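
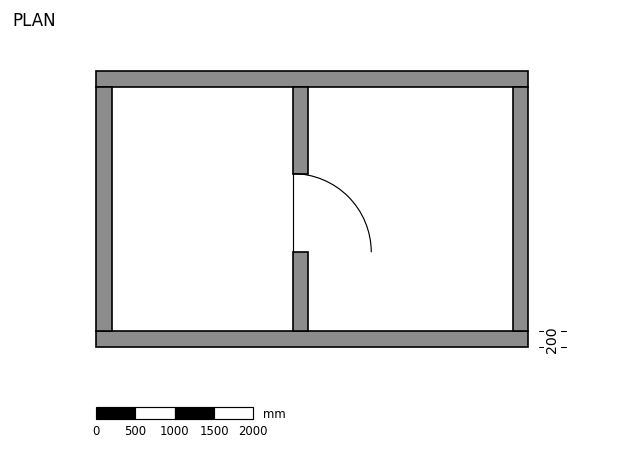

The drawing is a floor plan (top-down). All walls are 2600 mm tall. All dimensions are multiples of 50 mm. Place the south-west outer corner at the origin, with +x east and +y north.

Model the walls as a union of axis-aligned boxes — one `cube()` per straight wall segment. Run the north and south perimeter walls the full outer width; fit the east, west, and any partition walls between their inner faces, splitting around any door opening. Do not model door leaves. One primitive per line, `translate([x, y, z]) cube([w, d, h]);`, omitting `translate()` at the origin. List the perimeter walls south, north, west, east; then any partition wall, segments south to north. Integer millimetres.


cube([5500, 200, 2600]);
translate([0, 3300, 0]) cube([5500, 200, 2600]);
translate([0, 200, 0]) cube([200, 3100, 2600]);
translate([5300, 200, 0]) cube([200, 3100, 2600]);
translate([2500, 200, 0]) cube([200, 1000, 2600]);
translate([2500, 2200, 0]) cube([200, 1100, 2600]);


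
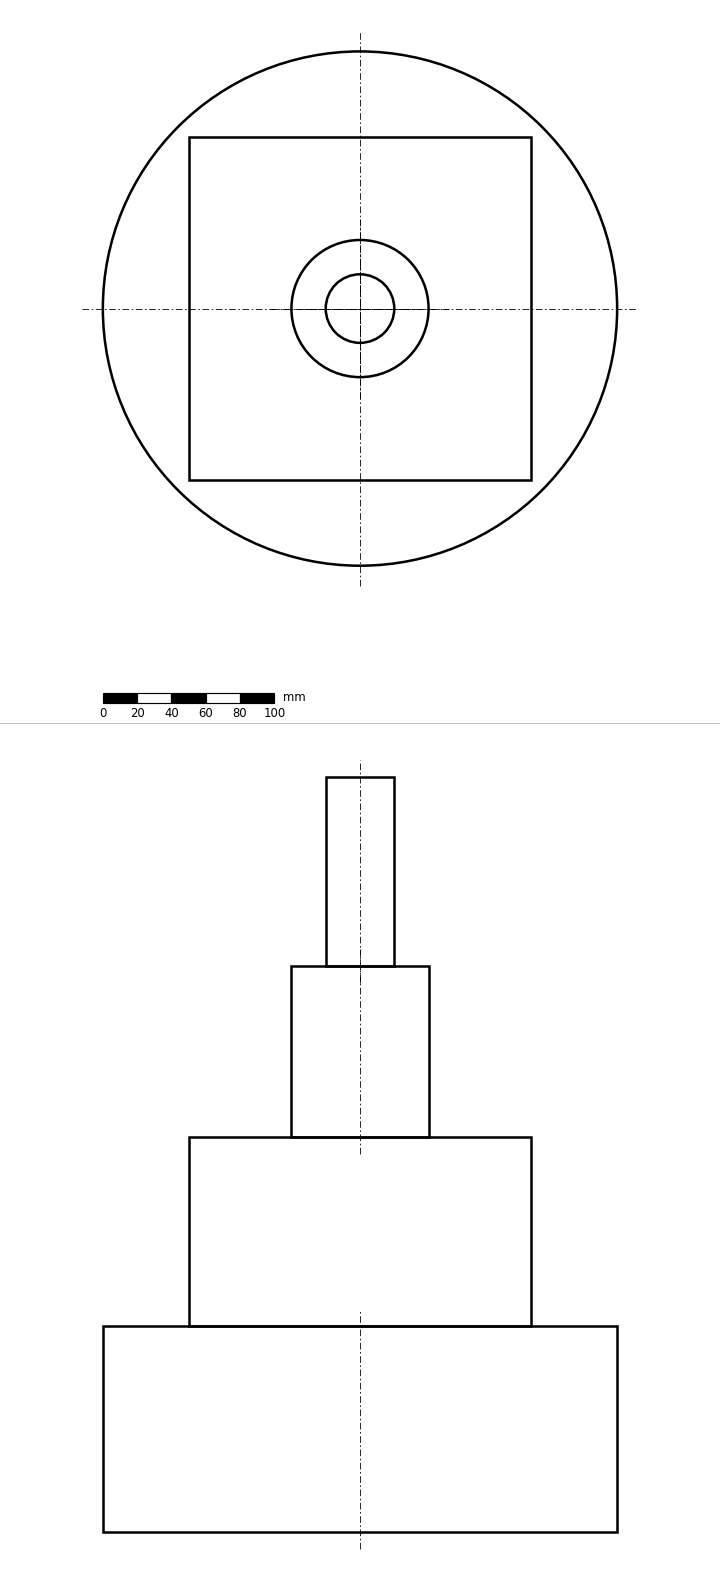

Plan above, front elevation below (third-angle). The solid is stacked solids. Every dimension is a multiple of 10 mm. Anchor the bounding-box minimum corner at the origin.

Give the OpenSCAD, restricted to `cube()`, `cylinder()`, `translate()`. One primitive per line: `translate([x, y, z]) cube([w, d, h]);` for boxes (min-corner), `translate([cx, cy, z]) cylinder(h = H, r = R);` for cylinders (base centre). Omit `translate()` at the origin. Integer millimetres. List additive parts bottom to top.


translate([150, 150, 0]) cylinder(h = 120, r = 150);
translate([50, 50, 120]) cube([200, 200, 110]);
translate([150, 150, 230]) cylinder(h = 100, r = 40);
translate([150, 150, 330]) cylinder(h = 110, r = 20);


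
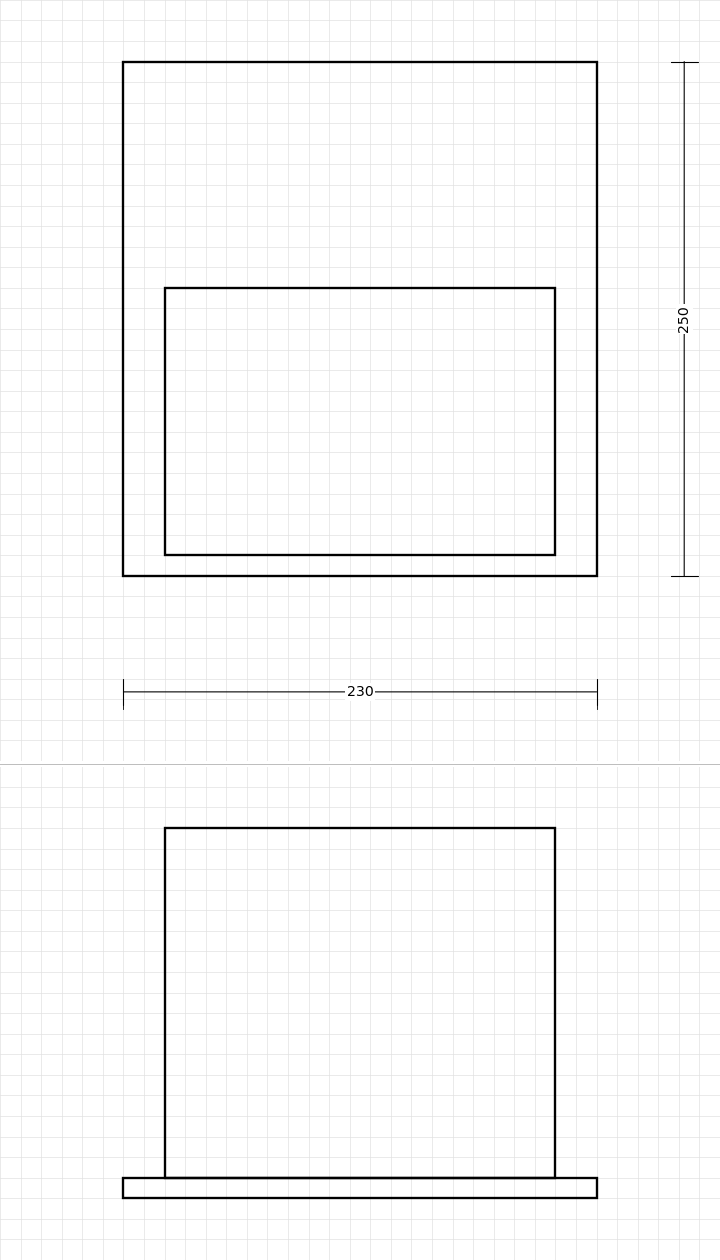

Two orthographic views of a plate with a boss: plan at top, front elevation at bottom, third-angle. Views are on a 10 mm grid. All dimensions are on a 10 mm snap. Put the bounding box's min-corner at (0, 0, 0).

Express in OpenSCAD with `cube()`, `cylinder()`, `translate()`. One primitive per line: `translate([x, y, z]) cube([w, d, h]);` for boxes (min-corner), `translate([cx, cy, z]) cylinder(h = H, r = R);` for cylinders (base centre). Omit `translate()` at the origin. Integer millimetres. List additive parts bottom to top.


cube([230, 250, 10]);
translate([20, 10, 10]) cube([190, 130, 170]);


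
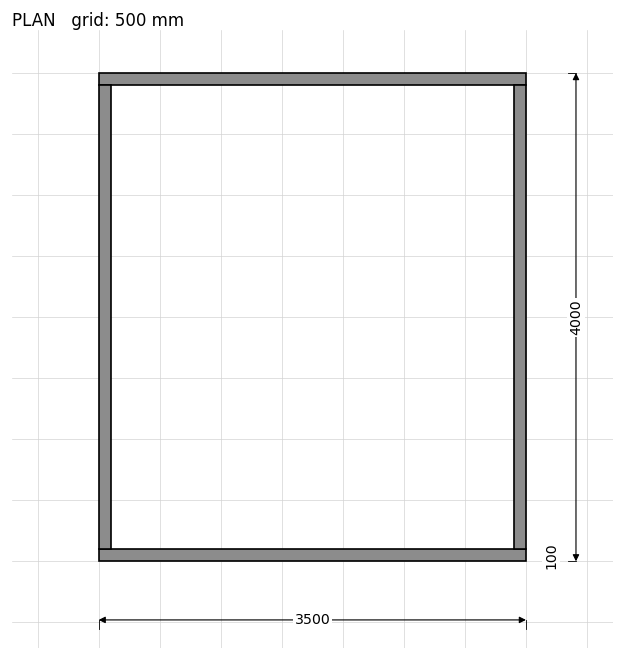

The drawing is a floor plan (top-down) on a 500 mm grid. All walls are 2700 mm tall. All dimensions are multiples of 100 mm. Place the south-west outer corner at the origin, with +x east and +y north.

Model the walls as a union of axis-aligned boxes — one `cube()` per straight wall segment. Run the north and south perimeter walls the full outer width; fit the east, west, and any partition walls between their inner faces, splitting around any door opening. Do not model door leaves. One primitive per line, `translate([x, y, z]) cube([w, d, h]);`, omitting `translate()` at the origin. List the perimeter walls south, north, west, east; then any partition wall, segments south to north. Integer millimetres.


cube([3500, 100, 2700]);
translate([0, 3900, 0]) cube([3500, 100, 2700]);
translate([0, 100, 0]) cube([100, 3800, 2700]);
translate([3400, 100, 0]) cube([100, 3800, 2700]);


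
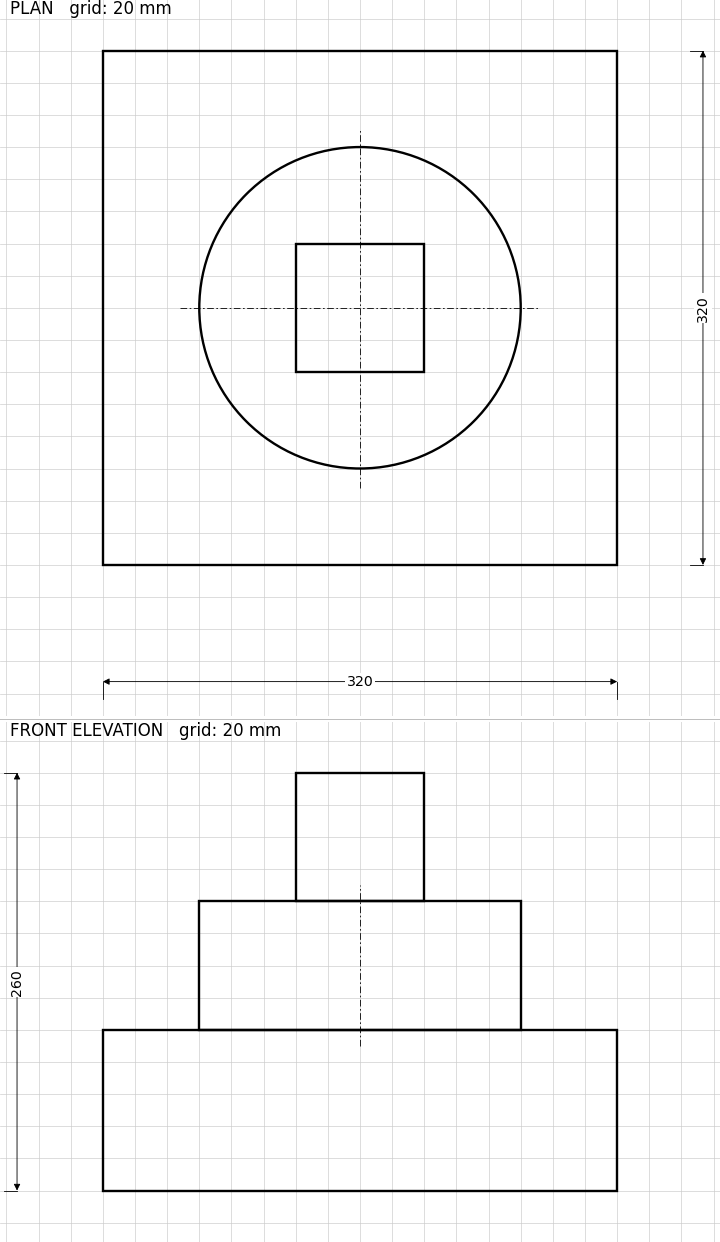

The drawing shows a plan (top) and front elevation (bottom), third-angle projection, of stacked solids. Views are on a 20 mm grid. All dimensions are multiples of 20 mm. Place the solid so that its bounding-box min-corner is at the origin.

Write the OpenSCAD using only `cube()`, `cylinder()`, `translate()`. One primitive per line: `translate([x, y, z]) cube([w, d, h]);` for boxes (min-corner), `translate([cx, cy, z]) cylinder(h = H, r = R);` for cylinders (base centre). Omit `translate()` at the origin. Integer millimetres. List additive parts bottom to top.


cube([320, 320, 100]);
translate([160, 160, 100]) cylinder(h = 80, r = 100);
translate([120, 120, 180]) cube([80, 80, 80]);


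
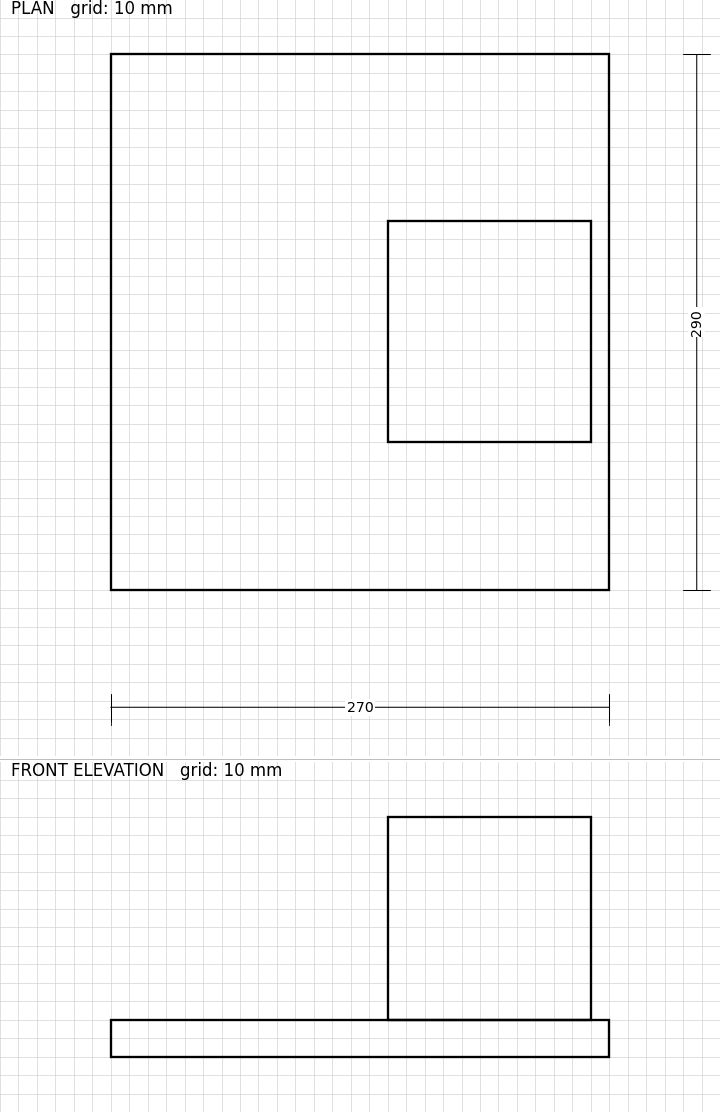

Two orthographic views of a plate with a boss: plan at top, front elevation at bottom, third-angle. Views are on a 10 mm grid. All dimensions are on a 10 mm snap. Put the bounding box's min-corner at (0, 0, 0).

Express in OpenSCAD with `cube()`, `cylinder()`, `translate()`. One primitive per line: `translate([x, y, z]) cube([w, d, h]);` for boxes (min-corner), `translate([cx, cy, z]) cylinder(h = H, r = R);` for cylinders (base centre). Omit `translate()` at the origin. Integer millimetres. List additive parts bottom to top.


cube([270, 290, 20]);
translate([150, 80, 20]) cube([110, 120, 110]);


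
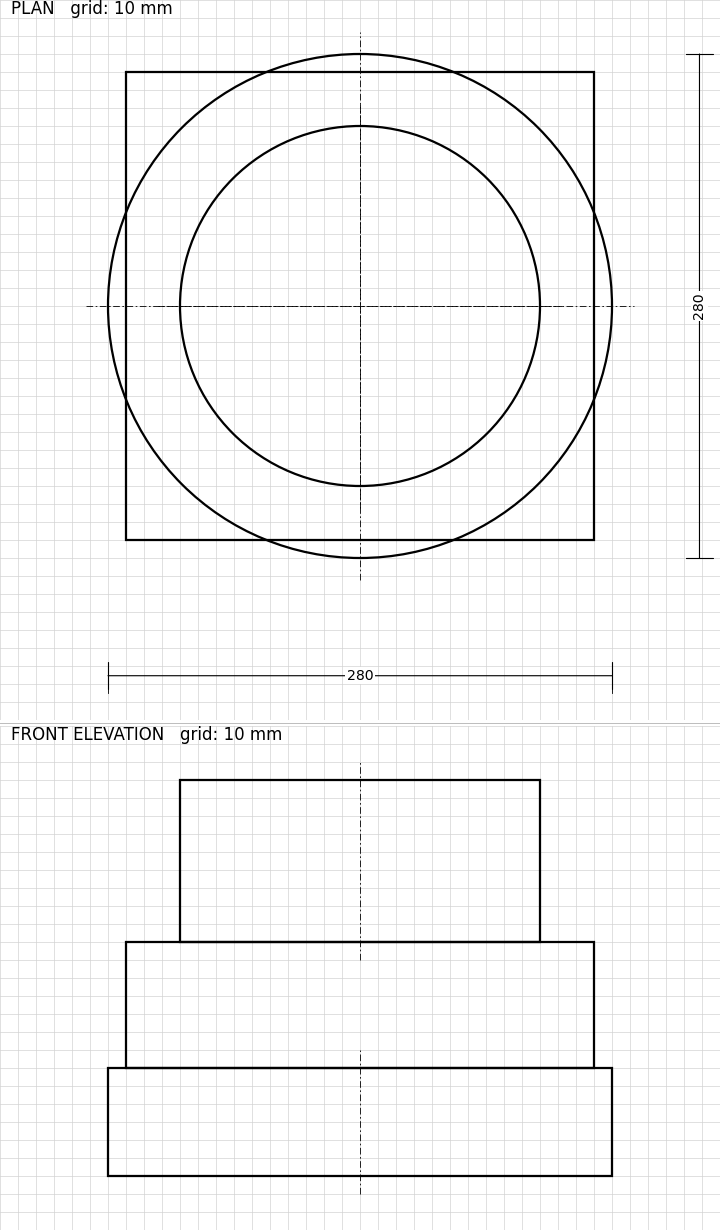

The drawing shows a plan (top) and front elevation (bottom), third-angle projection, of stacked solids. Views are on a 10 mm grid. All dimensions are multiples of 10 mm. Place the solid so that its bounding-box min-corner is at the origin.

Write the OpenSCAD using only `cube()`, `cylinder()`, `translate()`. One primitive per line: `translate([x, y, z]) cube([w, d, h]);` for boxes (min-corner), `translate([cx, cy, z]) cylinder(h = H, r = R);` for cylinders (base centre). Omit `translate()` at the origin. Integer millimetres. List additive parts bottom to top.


translate([140, 140, 0]) cylinder(h = 60, r = 140);
translate([10, 10, 60]) cube([260, 260, 70]);
translate([140, 140, 130]) cylinder(h = 90, r = 100);


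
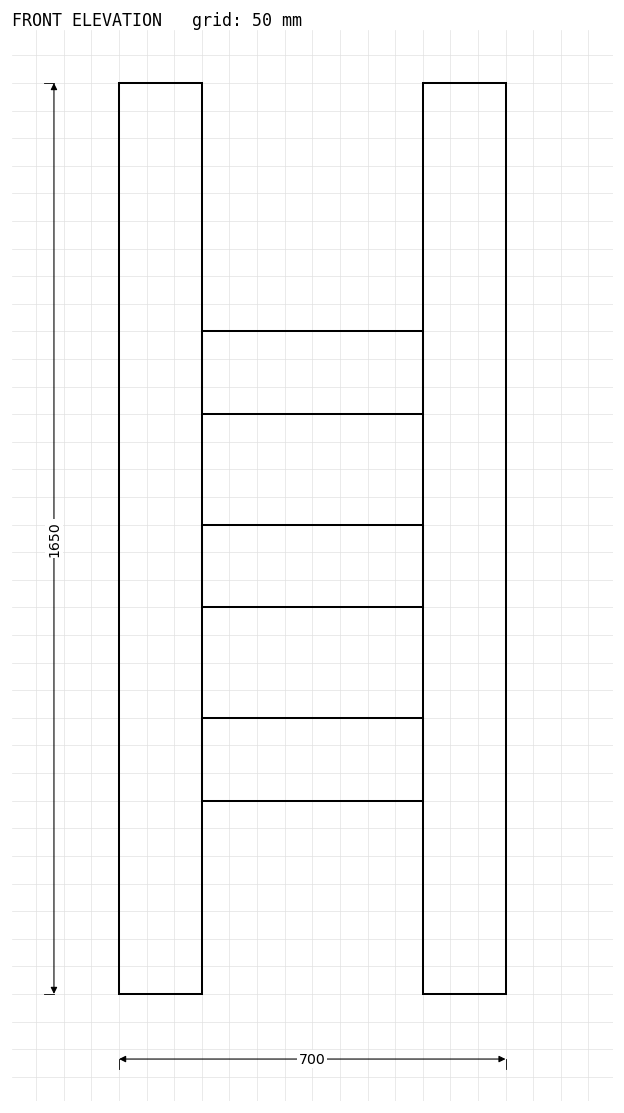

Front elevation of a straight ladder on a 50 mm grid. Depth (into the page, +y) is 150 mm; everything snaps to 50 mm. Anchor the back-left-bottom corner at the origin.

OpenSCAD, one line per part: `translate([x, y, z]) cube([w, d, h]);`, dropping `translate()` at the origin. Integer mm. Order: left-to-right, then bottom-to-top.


cube([150, 150, 1650]);
translate([150, 0, 350]) cube([400, 150, 150]);
translate([150, 0, 700]) cube([400, 150, 150]);
translate([150, 0, 1050]) cube([400, 150, 150]);
translate([550, 0, 0]) cube([150, 150, 1650]);


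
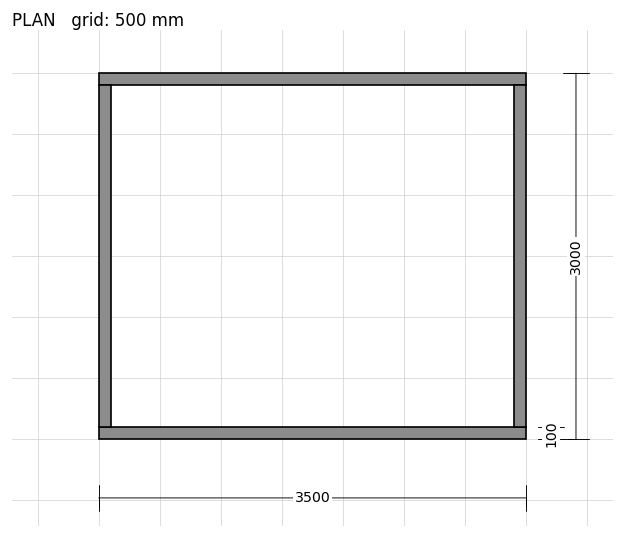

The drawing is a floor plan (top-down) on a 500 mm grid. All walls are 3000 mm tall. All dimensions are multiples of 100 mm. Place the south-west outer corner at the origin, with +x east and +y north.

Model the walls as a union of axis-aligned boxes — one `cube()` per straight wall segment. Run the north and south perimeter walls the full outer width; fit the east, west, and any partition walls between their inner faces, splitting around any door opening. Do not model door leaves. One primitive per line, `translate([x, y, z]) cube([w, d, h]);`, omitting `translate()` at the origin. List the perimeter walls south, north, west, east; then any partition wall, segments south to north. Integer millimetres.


cube([3500, 100, 3000]);
translate([0, 2900, 0]) cube([3500, 100, 3000]);
translate([0, 100, 0]) cube([100, 2800, 3000]);
translate([3400, 100, 0]) cube([100, 2800, 3000]);


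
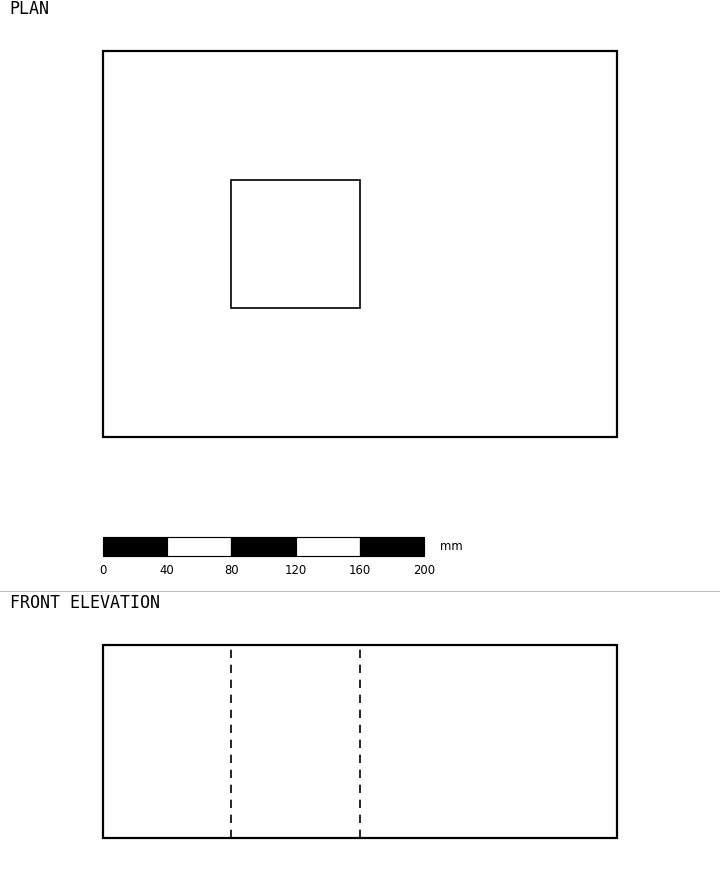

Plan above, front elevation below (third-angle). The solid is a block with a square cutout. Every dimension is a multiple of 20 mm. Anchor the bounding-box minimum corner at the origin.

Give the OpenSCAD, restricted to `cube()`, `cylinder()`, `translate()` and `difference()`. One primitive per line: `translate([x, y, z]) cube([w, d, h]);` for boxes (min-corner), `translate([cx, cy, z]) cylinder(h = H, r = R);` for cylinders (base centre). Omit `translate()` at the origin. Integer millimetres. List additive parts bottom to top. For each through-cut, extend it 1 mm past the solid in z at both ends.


difference() {
  cube([320, 240, 120]);
  translate([80, 80, -1]) cube([80, 80, 122]);
}


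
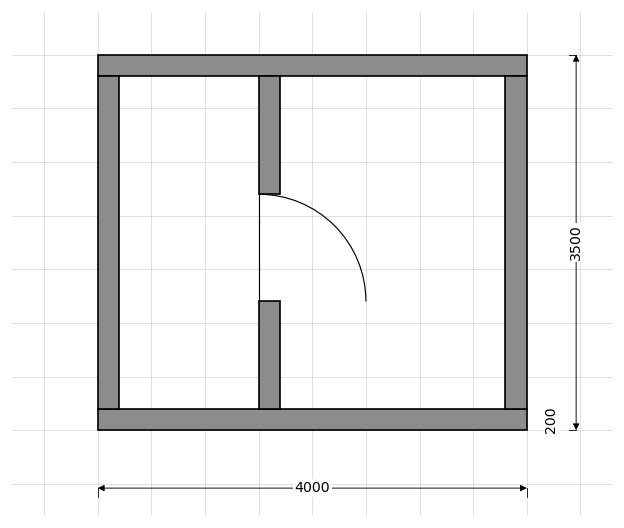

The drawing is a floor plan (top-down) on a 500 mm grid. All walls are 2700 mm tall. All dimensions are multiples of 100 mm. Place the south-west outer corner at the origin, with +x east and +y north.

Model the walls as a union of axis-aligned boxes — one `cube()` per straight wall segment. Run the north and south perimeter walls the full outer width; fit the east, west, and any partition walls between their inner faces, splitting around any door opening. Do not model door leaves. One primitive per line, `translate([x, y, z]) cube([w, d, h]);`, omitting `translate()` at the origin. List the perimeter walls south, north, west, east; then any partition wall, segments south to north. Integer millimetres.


cube([4000, 200, 2700]);
translate([0, 3300, 0]) cube([4000, 200, 2700]);
translate([0, 200, 0]) cube([200, 3100, 2700]);
translate([3800, 200, 0]) cube([200, 3100, 2700]);
translate([1500, 200, 0]) cube([200, 1000, 2700]);
translate([1500, 2200, 0]) cube([200, 1100, 2700]);


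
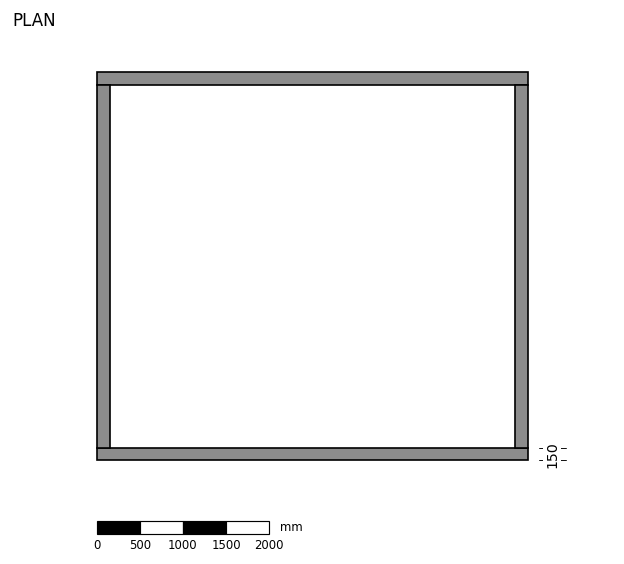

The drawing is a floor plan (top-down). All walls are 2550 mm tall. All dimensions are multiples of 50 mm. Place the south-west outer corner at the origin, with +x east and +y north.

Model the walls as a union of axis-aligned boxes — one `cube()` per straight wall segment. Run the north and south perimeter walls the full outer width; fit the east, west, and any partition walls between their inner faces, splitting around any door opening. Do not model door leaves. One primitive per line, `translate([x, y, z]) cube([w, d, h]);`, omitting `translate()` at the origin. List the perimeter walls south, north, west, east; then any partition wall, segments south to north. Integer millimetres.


cube([5000, 150, 2550]);
translate([0, 4350, 0]) cube([5000, 150, 2550]);
translate([0, 150, 0]) cube([150, 4200, 2550]);
translate([4850, 150, 0]) cube([150, 4200, 2550]);


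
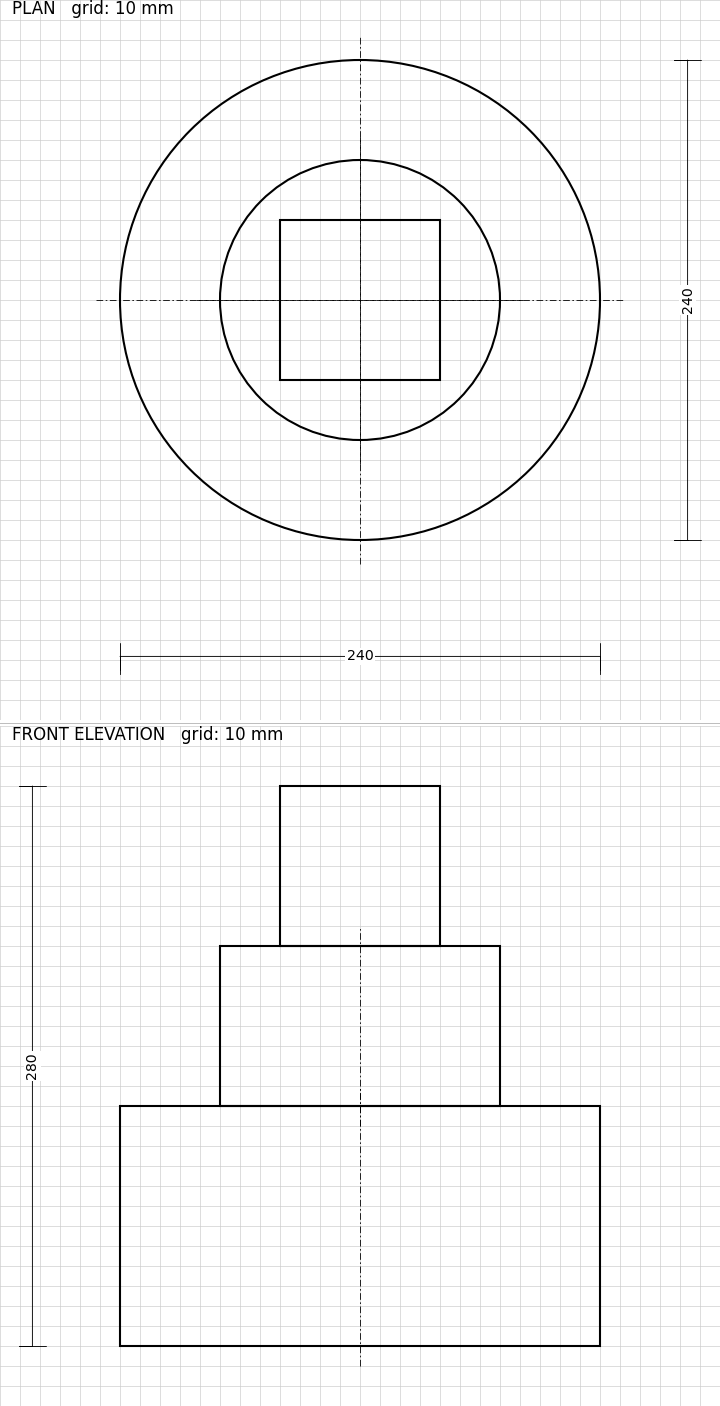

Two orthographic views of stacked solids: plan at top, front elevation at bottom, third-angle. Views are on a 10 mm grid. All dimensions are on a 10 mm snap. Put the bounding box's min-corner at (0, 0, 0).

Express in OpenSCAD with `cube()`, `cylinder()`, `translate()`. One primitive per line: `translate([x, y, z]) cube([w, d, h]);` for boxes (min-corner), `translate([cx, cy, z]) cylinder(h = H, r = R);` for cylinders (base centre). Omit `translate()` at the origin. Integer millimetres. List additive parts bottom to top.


translate([120, 120, 0]) cylinder(h = 120, r = 120);
translate([120, 120, 120]) cylinder(h = 80, r = 70);
translate([80, 80, 200]) cube([80, 80, 80]);


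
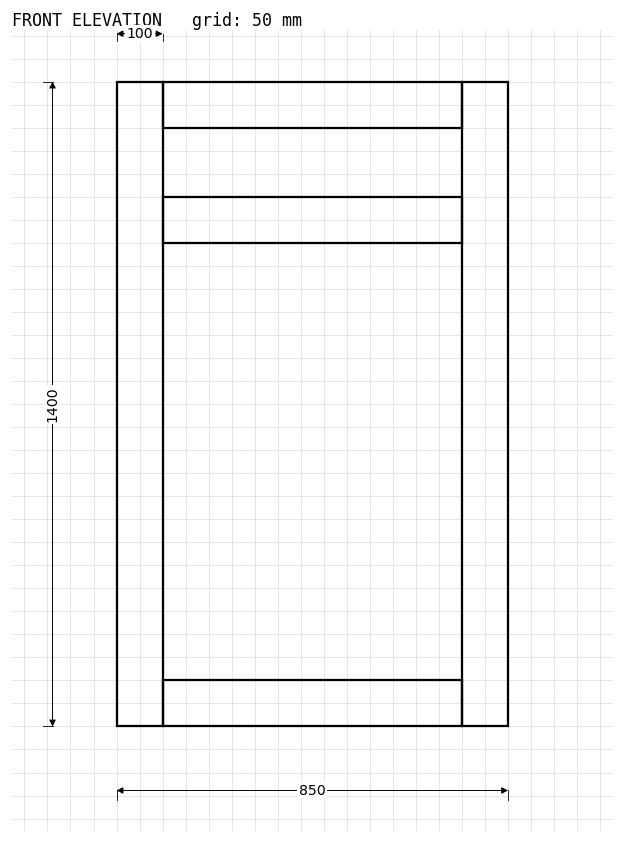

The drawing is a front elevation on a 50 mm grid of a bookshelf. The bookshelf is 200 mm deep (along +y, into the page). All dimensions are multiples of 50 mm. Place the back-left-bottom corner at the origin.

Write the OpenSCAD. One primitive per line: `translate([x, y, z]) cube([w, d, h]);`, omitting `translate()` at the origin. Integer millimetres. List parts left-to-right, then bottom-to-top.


cube([100, 200, 1400]);
translate([100, 0, 0]) cube([650, 200, 100]);
translate([100, 0, 1050]) cube([650, 200, 100]);
translate([100, 0, 1300]) cube([650, 200, 100]);
translate([750, 0, 0]) cube([100, 200, 1400]);


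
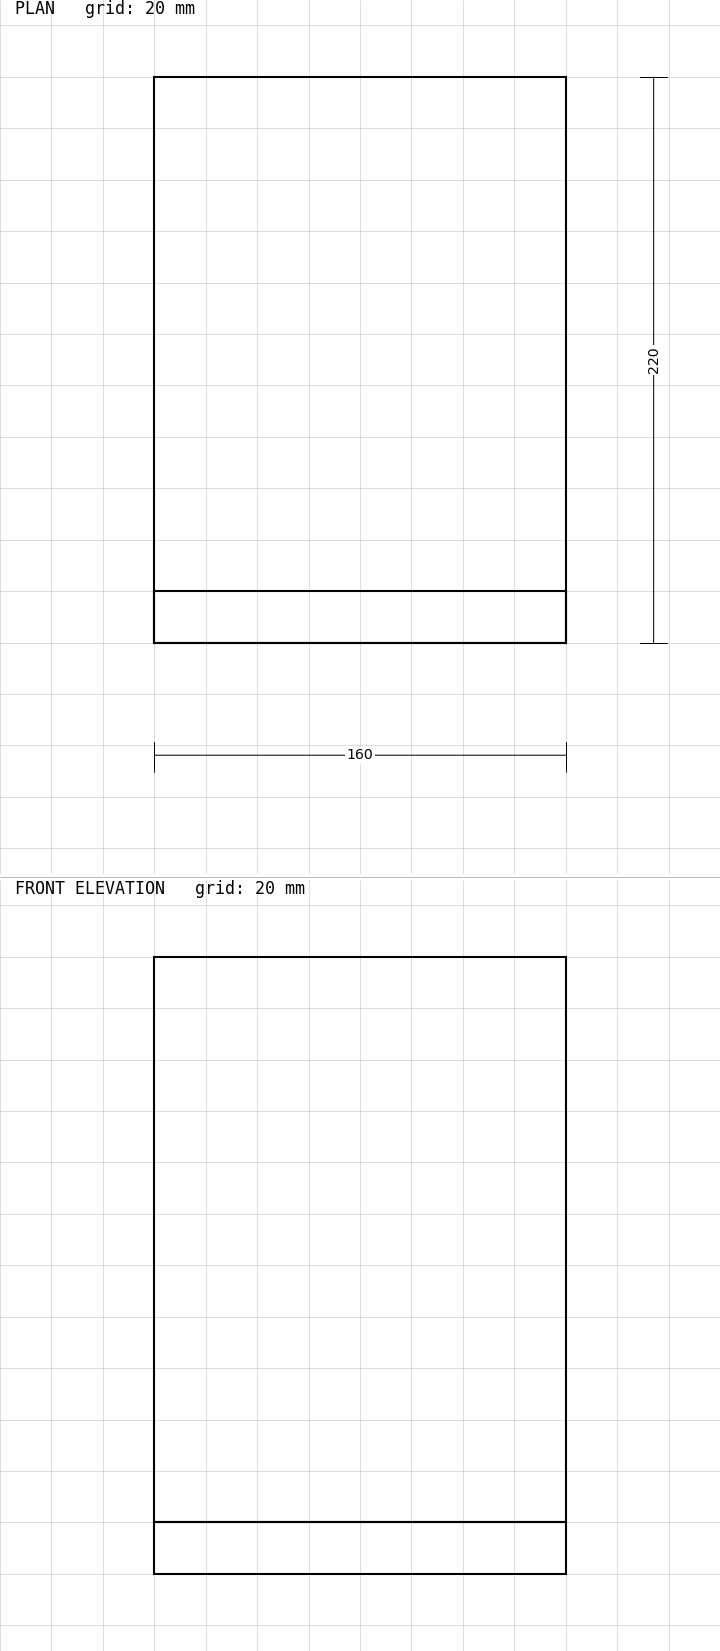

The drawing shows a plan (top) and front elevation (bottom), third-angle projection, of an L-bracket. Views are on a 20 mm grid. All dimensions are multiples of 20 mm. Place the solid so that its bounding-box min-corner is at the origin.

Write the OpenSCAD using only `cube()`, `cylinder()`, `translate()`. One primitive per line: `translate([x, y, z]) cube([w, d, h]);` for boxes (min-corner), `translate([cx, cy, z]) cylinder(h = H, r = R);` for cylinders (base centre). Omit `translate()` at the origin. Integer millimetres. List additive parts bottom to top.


cube([160, 220, 20]);
translate([0, 0, 20]) cube([160, 20, 220]);


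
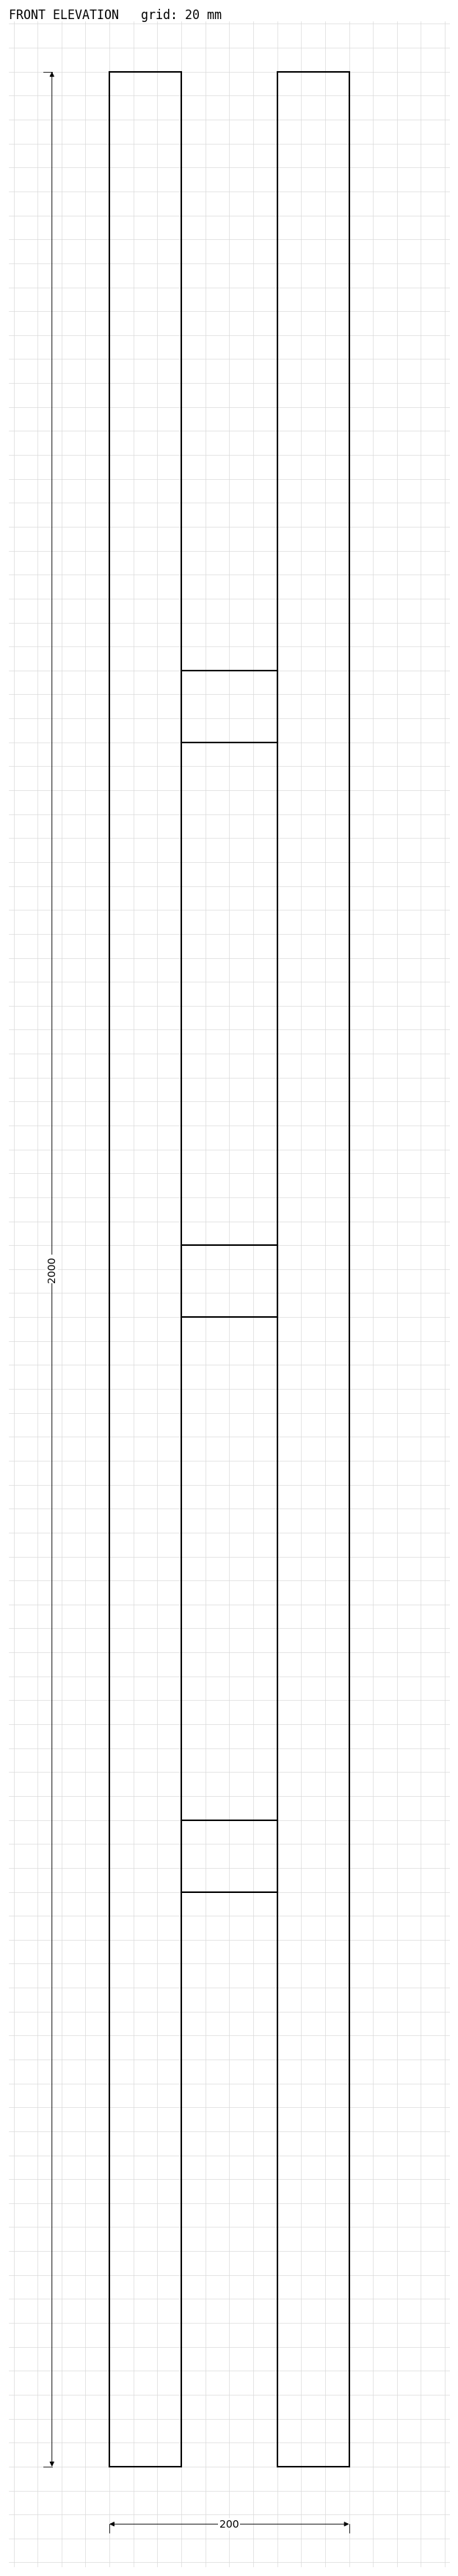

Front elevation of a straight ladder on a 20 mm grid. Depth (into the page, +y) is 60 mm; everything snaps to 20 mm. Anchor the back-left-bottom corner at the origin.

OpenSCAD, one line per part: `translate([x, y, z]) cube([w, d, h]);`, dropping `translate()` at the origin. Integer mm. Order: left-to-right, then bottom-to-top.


cube([60, 60, 2000]);
translate([60, 0, 480]) cube([80, 60, 60]);
translate([60, 0, 960]) cube([80, 60, 60]);
translate([60, 0, 1440]) cube([80, 60, 60]);
translate([140, 0, 0]) cube([60, 60, 2000]);


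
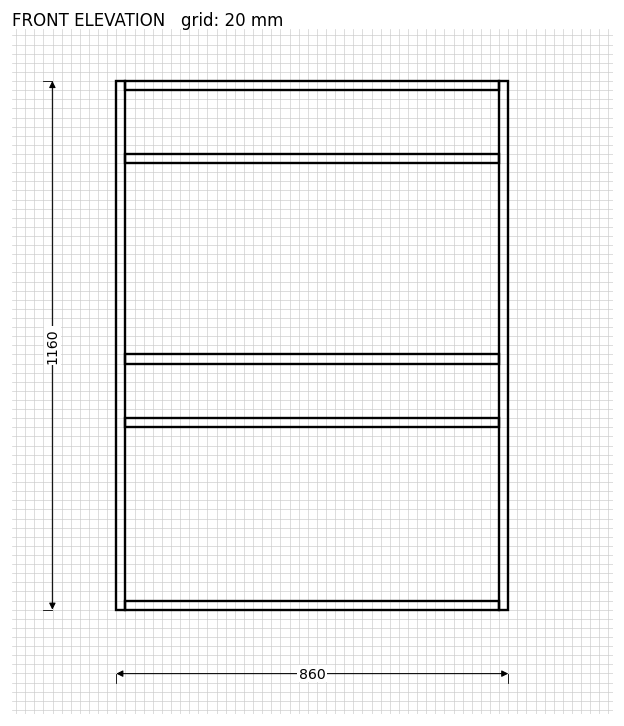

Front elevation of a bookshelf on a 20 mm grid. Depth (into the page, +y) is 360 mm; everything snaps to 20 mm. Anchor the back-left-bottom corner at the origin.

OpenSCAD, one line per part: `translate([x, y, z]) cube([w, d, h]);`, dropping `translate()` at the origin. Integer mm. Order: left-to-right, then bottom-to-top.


cube([20, 360, 1160]);
translate([20, 0, 0]) cube([820, 360, 20]);
translate([20, 0, 400]) cube([820, 360, 20]);
translate([20, 0, 540]) cube([820, 360, 20]);
translate([20, 0, 980]) cube([820, 360, 20]);
translate([20, 0, 1140]) cube([820, 360, 20]);
translate([840, 0, 0]) cube([20, 360, 1160]);


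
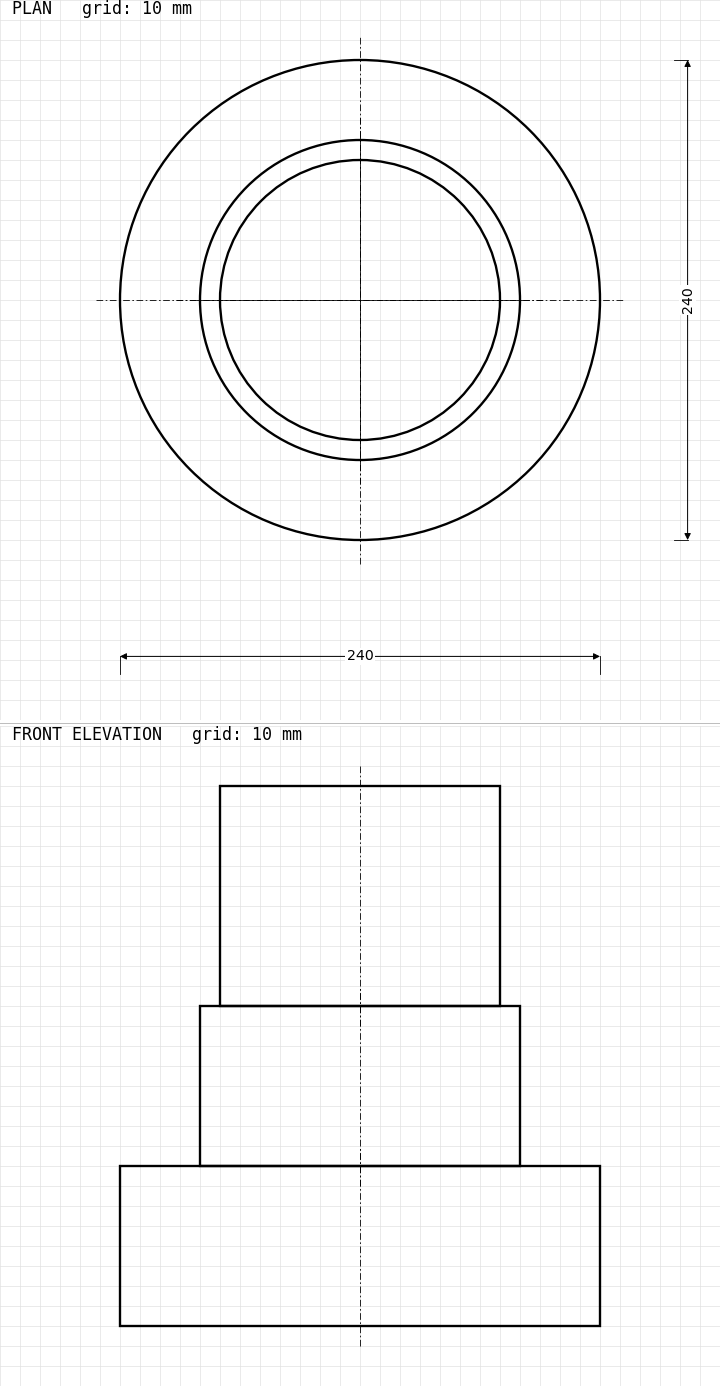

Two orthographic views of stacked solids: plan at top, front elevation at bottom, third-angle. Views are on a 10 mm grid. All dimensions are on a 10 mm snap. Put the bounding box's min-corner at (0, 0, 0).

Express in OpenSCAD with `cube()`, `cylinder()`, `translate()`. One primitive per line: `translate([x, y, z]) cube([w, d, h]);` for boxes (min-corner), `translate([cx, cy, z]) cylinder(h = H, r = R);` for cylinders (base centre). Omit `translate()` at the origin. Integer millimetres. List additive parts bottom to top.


translate([120, 120, 0]) cylinder(h = 80, r = 120);
translate([120, 120, 80]) cylinder(h = 80, r = 80);
translate([120, 120, 160]) cylinder(h = 110, r = 70);


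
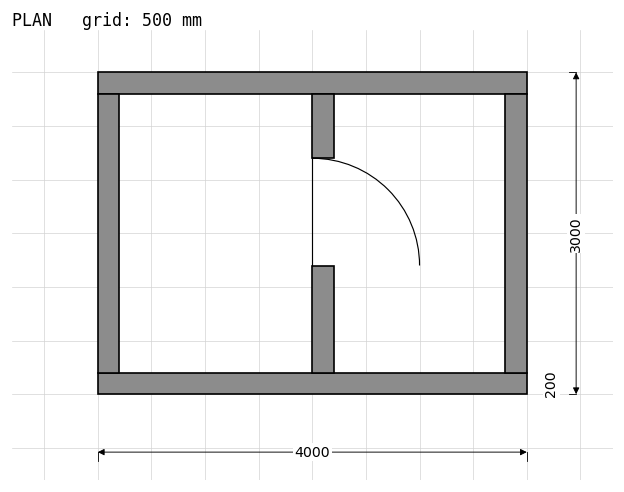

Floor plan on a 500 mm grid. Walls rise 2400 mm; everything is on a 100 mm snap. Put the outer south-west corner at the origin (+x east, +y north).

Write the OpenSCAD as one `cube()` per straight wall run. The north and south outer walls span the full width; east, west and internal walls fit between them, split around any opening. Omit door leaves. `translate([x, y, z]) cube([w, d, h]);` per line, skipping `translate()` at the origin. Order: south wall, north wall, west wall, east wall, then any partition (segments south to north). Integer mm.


cube([4000, 200, 2400]);
translate([0, 2800, 0]) cube([4000, 200, 2400]);
translate([0, 200, 0]) cube([200, 2600, 2400]);
translate([3800, 200, 0]) cube([200, 2600, 2400]);
translate([2000, 200, 0]) cube([200, 1000, 2400]);
translate([2000, 2200, 0]) cube([200, 600, 2400]);


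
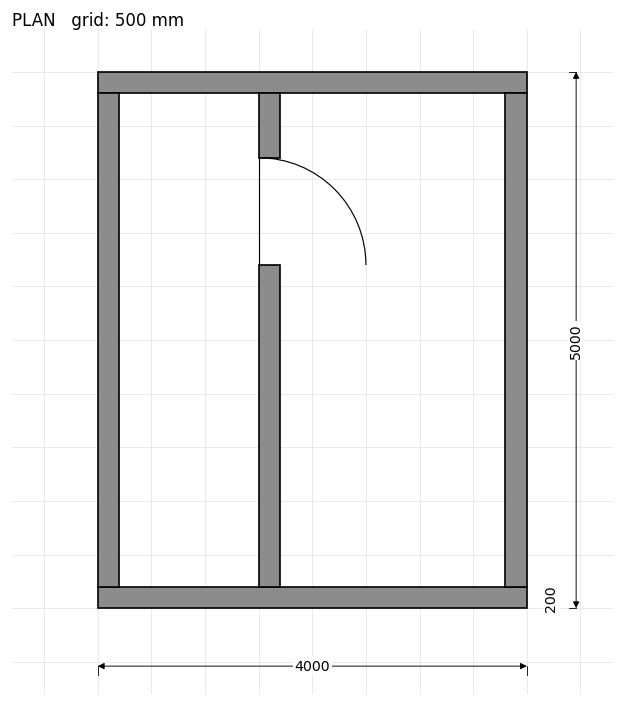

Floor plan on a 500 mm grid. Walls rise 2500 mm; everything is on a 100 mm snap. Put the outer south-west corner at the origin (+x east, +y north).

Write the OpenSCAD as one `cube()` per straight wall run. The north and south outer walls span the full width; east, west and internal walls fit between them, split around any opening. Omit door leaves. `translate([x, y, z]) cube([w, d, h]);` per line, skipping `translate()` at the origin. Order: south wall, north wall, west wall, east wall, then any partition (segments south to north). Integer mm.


cube([4000, 200, 2500]);
translate([0, 4800, 0]) cube([4000, 200, 2500]);
translate([0, 200, 0]) cube([200, 4600, 2500]);
translate([3800, 200, 0]) cube([200, 4600, 2500]);
translate([1500, 200, 0]) cube([200, 3000, 2500]);
translate([1500, 4200, 0]) cube([200, 600, 2500]);


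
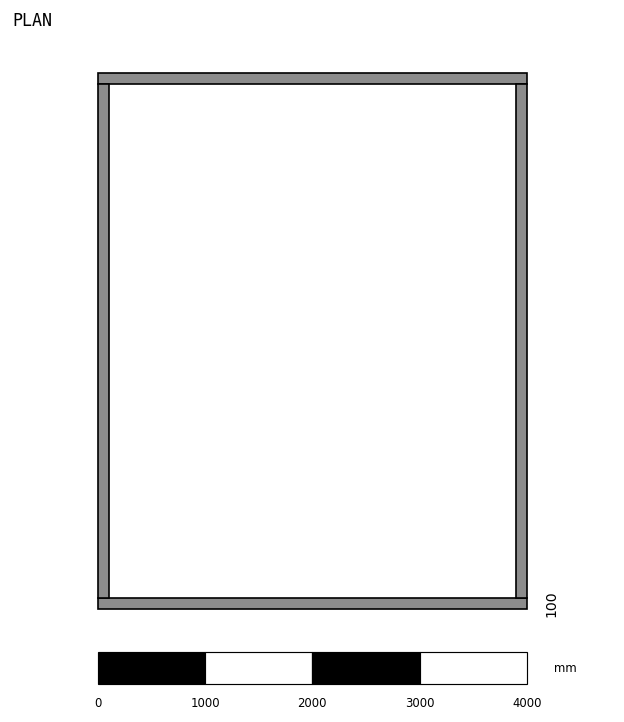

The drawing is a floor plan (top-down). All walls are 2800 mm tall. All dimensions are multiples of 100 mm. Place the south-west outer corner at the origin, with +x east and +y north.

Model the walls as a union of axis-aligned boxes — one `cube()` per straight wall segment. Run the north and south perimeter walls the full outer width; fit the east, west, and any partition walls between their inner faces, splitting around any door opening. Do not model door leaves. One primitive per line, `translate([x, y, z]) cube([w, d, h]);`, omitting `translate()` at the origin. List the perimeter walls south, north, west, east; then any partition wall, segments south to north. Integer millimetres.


cube([4000, 100, 2800]);
translate([0, 4900, 0]) cube([4000, 100, 2800]);
translate([0, 100, 0]) cube([100, 4800, 2800]);
translate([3900, 100, 0]) cube([100, 4800, 2800]);


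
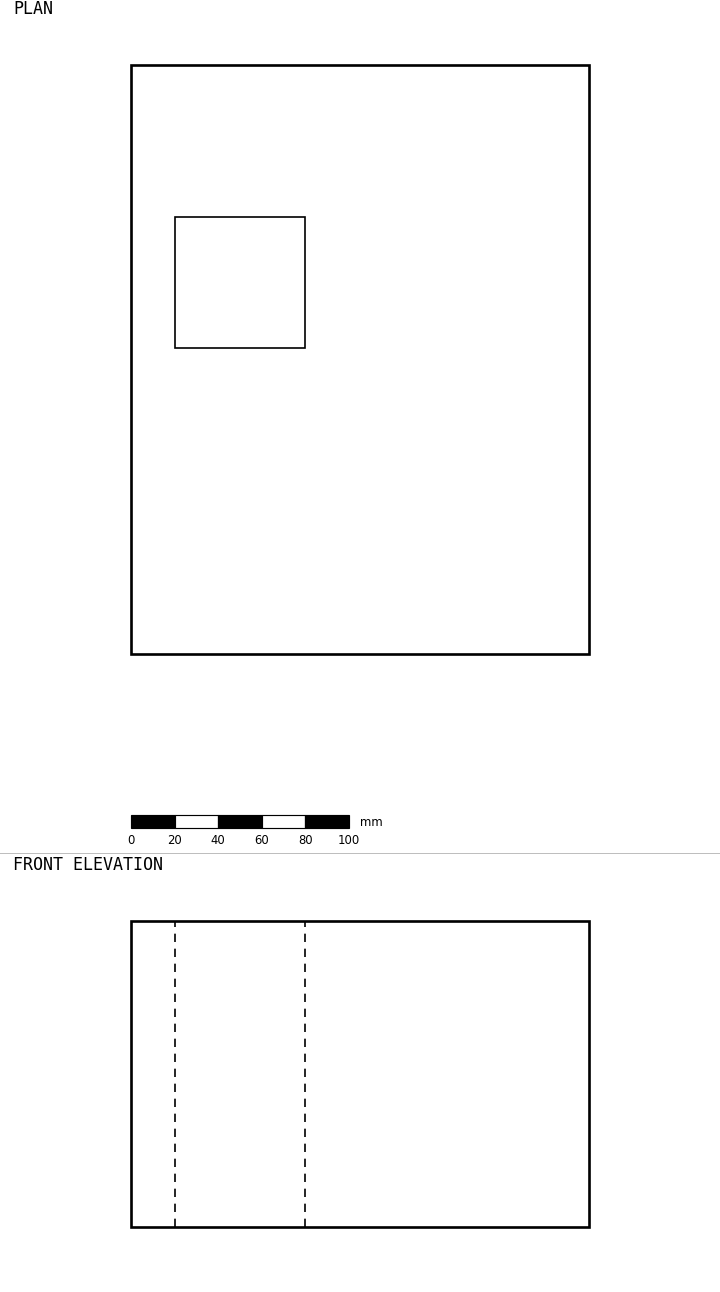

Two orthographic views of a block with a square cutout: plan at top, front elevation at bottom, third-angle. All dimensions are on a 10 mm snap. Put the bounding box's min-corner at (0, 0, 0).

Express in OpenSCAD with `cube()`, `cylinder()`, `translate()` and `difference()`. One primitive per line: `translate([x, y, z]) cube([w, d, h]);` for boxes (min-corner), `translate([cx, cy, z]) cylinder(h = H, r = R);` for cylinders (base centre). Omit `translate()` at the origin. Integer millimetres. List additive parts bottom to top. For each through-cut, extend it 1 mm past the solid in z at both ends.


difference() {
  cube([210, 270, 140]);
  translate([20, 140, -1]) cube([60, 60, 142]);
}


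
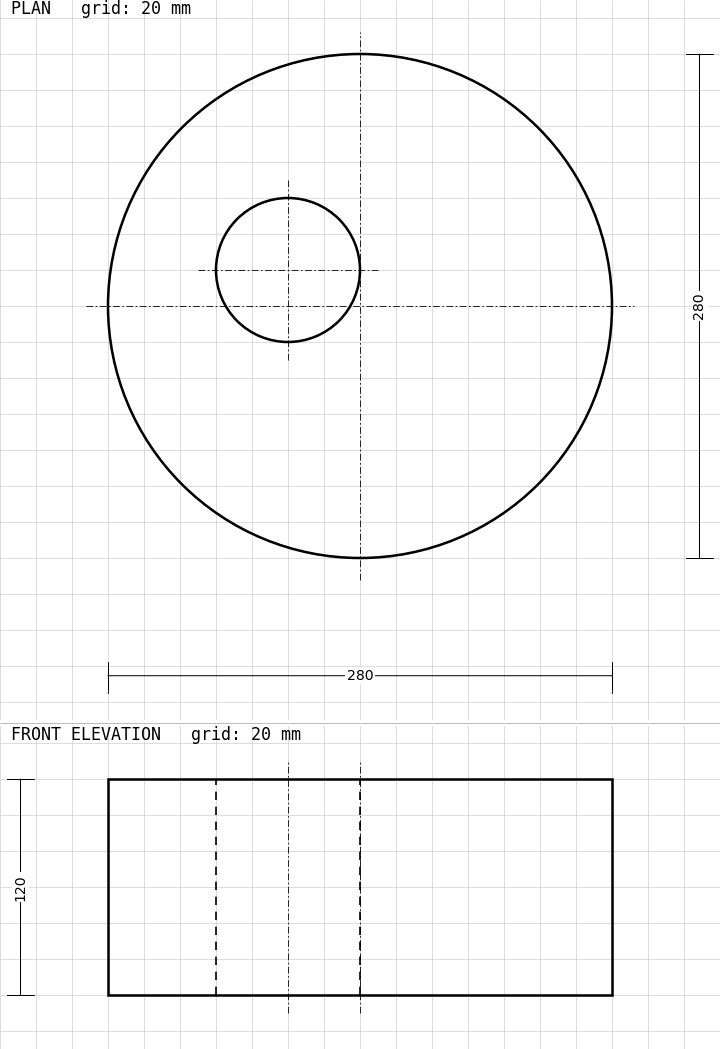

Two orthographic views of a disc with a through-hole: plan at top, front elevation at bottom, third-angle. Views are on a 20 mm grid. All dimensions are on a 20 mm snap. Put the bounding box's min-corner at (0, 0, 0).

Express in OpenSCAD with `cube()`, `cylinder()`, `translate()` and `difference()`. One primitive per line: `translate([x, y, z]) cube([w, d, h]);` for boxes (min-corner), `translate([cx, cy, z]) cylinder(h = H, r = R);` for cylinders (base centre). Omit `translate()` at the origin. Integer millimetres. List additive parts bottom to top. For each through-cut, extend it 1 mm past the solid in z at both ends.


difference() {
  translate([140, 140, 0]) cylinder(h = 120, r = 140);
  translate([100, 160, -1]) cylinder(h = 122, r = 40);
}


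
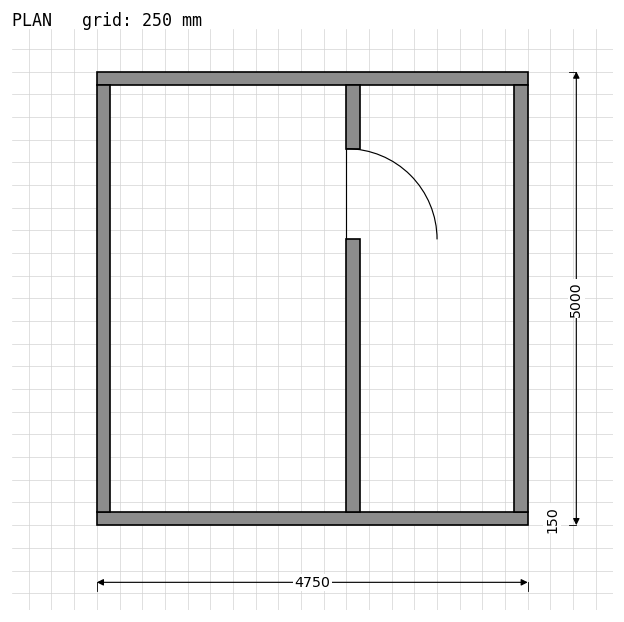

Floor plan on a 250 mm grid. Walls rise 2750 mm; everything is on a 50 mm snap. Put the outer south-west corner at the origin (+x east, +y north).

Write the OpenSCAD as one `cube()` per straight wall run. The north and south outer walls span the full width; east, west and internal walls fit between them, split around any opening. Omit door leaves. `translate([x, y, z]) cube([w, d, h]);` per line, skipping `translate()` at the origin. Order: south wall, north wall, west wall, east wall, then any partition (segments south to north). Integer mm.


cube([4750, 150, 2750]);
translate([0, 4850, 0]) cube([4750, 150, 2750]);
translate([0, 150, 0]) cube([150, 4700, 2750]);
translate([4600, 150, 0]) cube([150, 4700, 2750]);
translate([2750, 150, 0]) cube([150, 3000, 2750]);
translate([2750, 4150, 0]) cube([150, 700, 2750]);


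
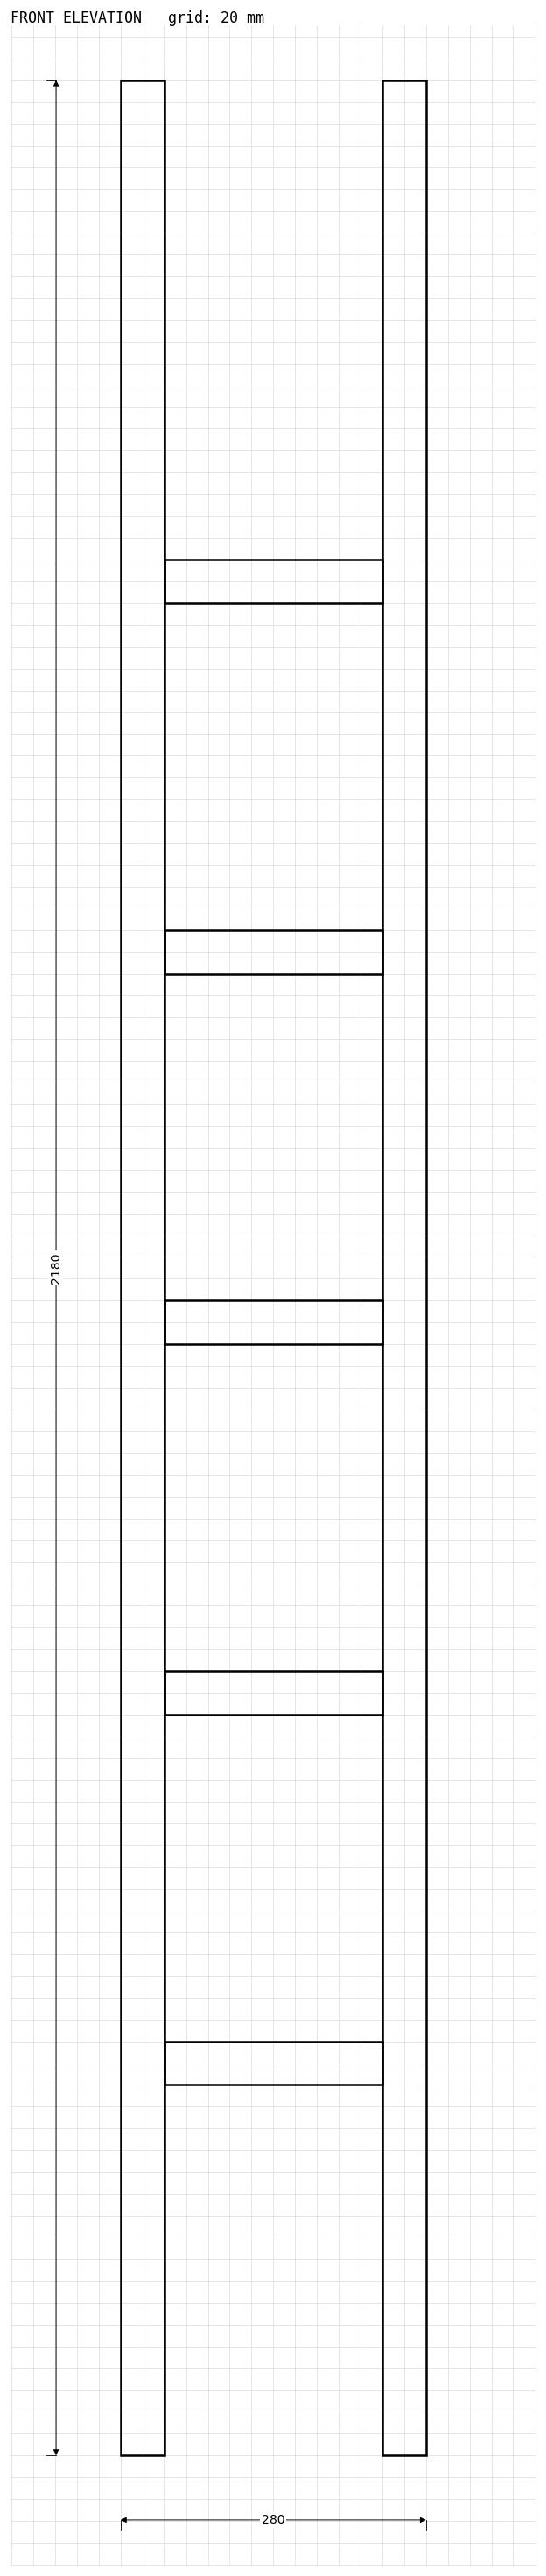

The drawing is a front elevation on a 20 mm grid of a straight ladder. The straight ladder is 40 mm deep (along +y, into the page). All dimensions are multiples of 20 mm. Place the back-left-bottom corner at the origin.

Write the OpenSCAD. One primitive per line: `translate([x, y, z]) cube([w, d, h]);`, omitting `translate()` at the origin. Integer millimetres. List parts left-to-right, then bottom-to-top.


cube([40, 40, 2180]);
translate([40, 0, 340]) cube([200, 40, 40]);
translate([40, 0, 680]) cube([200, 40, 40]);
translate([40, 0, 1020]) cube([200, 40, 40]);
translate([40, 0, 1360]) cube([200, 40, 40]);
translate([40, 0, 1700]) cube([200, 40, 40]);
translate([240, 0, 0]) cube([40, 40, 2180]);


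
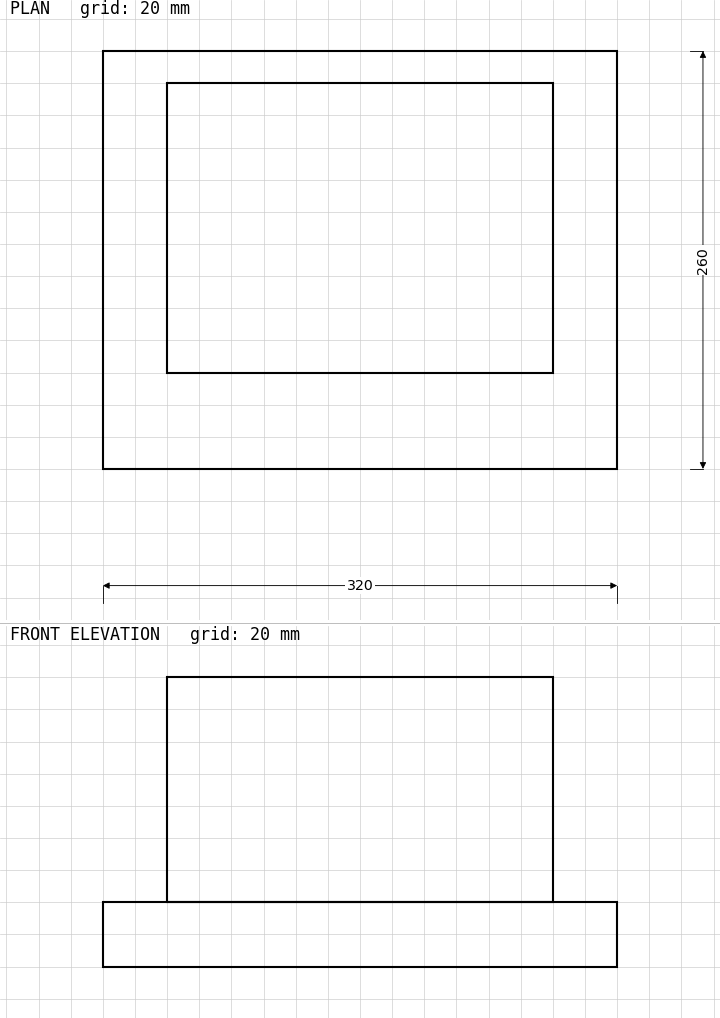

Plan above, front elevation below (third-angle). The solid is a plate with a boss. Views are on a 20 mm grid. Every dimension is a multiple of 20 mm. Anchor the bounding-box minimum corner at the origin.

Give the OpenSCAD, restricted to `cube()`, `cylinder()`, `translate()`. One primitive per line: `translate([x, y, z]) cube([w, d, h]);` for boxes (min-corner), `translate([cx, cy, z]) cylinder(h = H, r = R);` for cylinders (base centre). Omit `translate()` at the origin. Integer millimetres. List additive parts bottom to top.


cube([320, 260, 40]);
translate([40, 60, 40]) cube([240, 180, 140]);


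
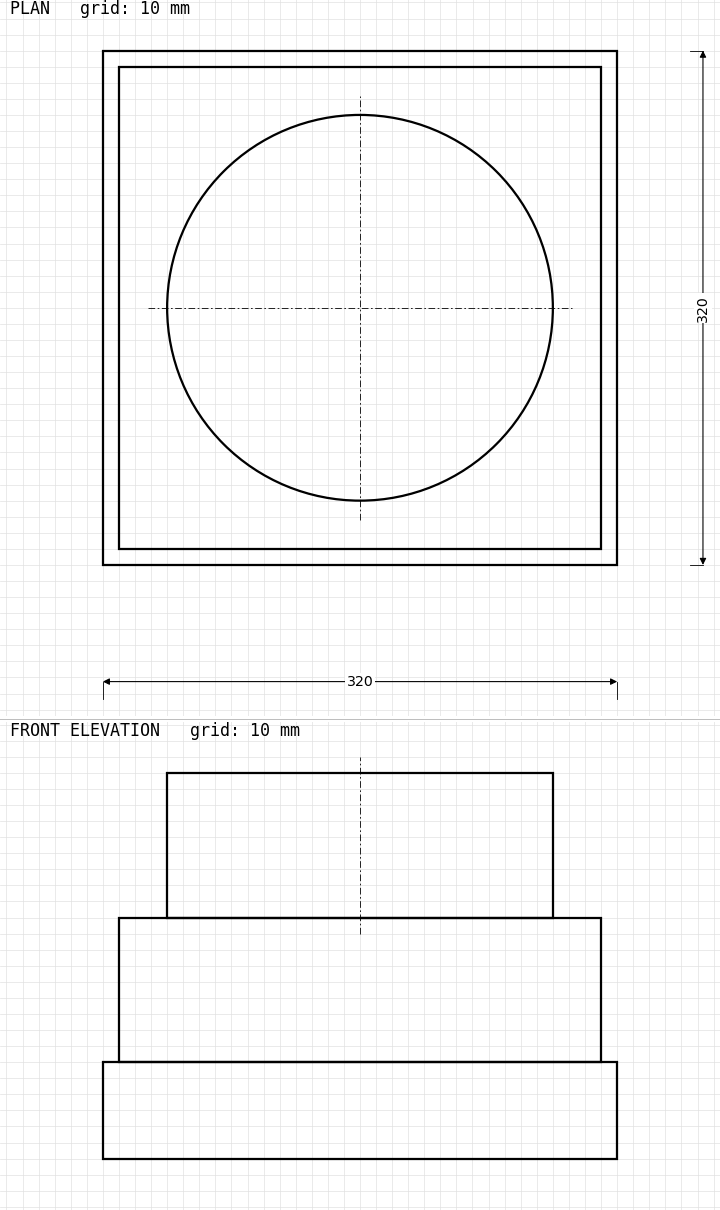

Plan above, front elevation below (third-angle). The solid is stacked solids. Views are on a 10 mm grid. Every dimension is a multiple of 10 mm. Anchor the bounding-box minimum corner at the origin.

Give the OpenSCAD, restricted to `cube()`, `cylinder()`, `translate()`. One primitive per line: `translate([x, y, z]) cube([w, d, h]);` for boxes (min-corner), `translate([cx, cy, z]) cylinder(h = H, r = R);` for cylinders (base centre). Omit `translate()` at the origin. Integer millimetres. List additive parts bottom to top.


cube([320, 320, 60]);
translate([10, 10, 60]) cube([300, 300, 90]);
translate([160, 160, 150]) cylinder(h = 90, r = 120);


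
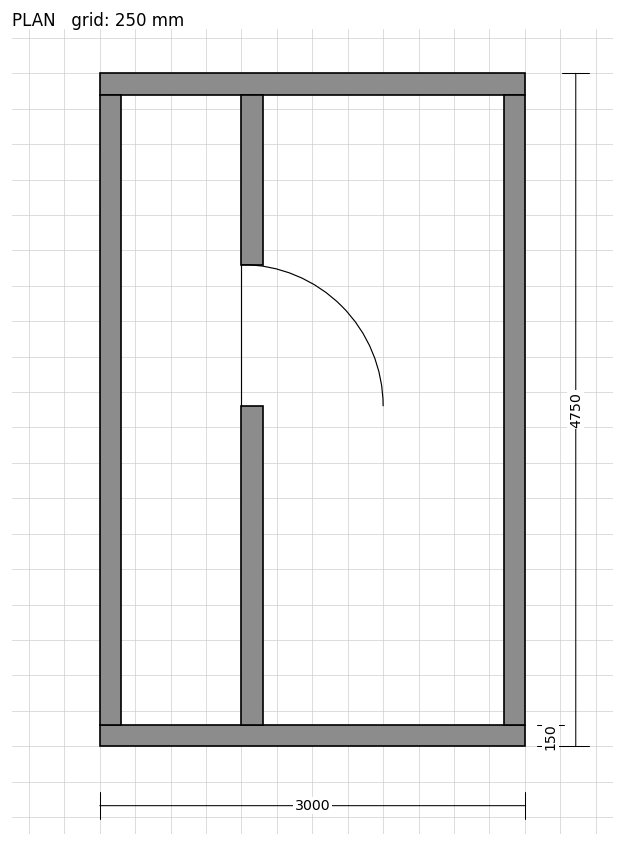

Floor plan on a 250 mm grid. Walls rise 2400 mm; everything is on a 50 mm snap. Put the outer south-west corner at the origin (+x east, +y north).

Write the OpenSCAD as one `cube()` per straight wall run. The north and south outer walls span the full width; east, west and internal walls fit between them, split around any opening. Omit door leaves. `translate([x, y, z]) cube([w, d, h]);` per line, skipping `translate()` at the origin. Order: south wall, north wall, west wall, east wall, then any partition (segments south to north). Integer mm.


cube([3000, 150, 2400]);
translate([0, 4600, 0]) cube([3000, 150, 2400]);
translate([0, 150, 0]) cube([150, 4450, 2400]);
translate([2850, 150, 0]) cube([150, 4450, 2400]);
translate([1000, 150, 0]) cube([150, 2250, 2400]);
translate([1000, 3400, 0]) cube([150, 1200, 2400]);


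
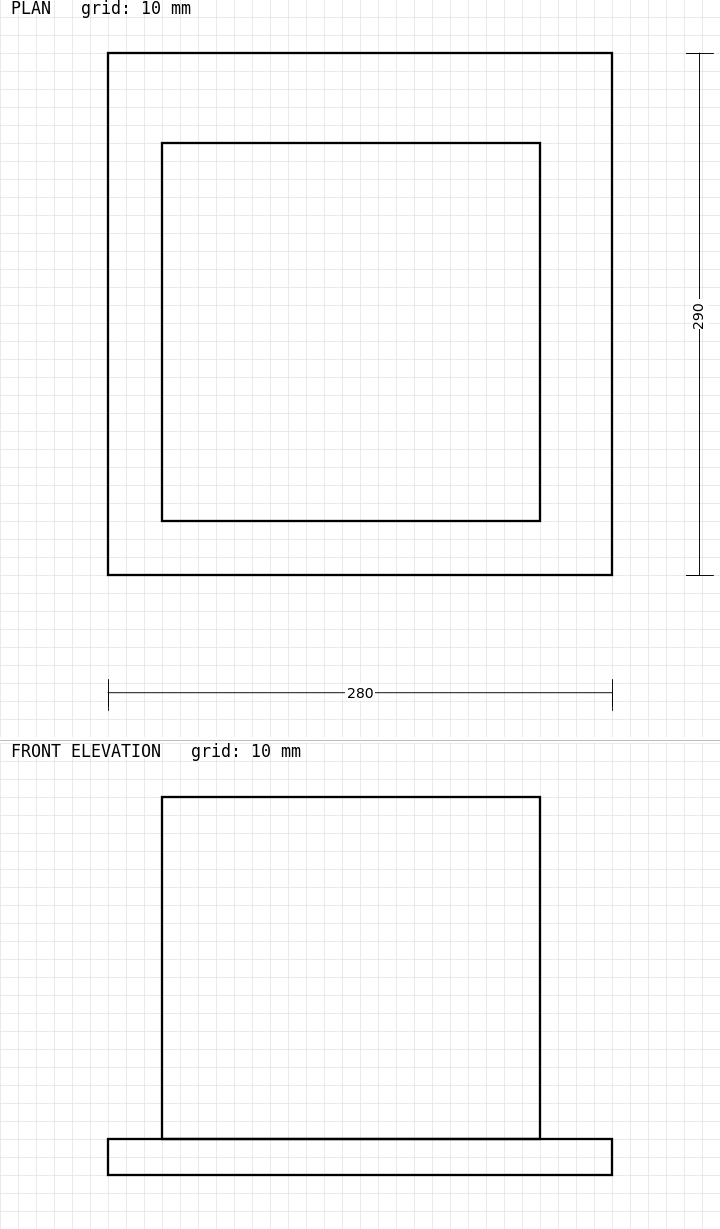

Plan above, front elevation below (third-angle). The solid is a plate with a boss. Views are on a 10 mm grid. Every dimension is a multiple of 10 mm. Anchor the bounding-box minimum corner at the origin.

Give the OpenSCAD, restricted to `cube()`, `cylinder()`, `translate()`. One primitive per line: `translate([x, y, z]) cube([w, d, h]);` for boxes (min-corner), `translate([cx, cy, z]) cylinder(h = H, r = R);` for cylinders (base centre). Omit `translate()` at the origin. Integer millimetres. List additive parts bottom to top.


cube([280, 290, 20]);
translate([30, 30, 20]) cube([210, 210, 190]);


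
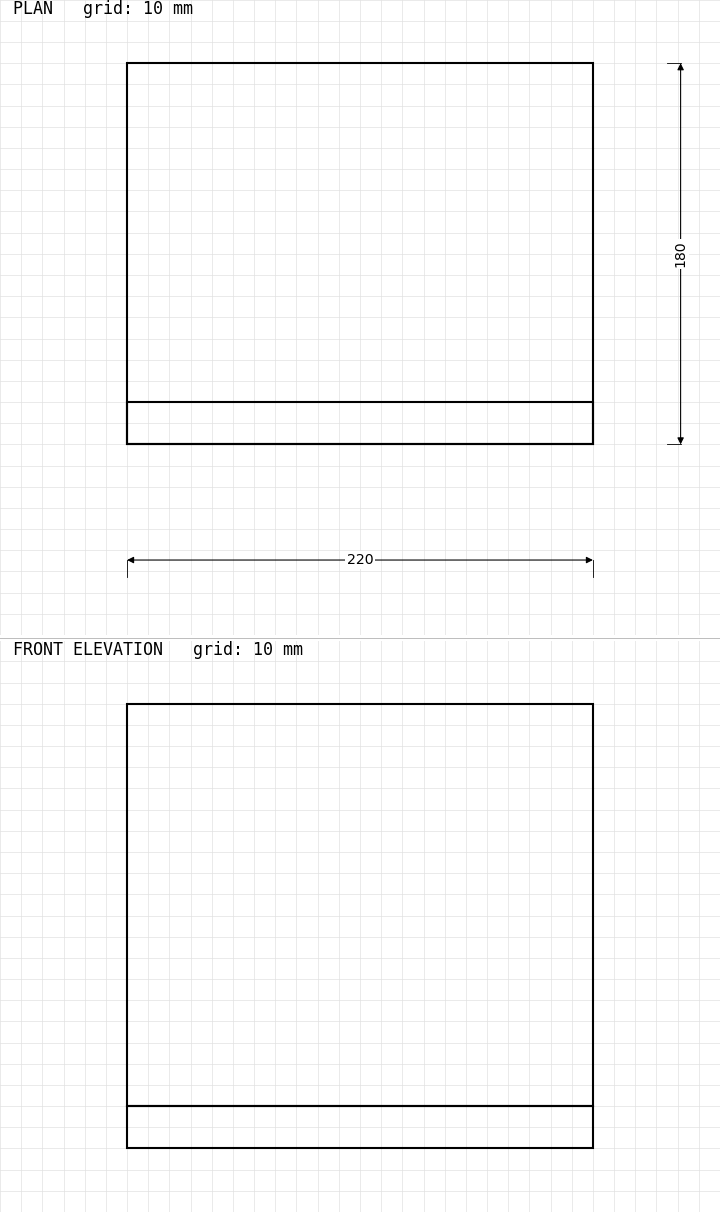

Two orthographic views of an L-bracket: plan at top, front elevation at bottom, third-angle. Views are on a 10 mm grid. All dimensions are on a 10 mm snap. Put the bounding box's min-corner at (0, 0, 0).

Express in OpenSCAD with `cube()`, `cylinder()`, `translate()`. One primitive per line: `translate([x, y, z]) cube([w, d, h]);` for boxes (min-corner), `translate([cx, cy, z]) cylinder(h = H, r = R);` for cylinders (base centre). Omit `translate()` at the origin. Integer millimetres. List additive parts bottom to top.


cube([220, 180, 20]);
translate([0, 0, 20]) cube([220, 20, 190]);


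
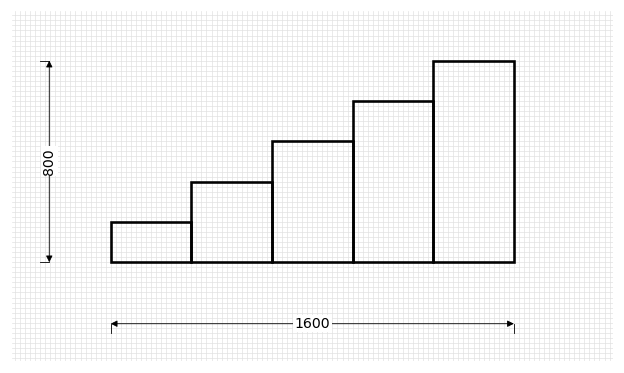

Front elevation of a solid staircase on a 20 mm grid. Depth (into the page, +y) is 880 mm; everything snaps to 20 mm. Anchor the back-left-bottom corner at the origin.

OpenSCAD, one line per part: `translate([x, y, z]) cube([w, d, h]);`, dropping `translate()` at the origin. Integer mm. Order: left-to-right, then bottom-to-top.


cube([320, 880, 160]);
translate([320, 0, 0]) cube([320, 880, 320]);
translate([640, 0, 0]) cube([320, 880, 480]);
translate([960, 0, 0]) cube([320, 880, 640]);
translate([1280, 0, 0]) cube([320, 880, 800]);


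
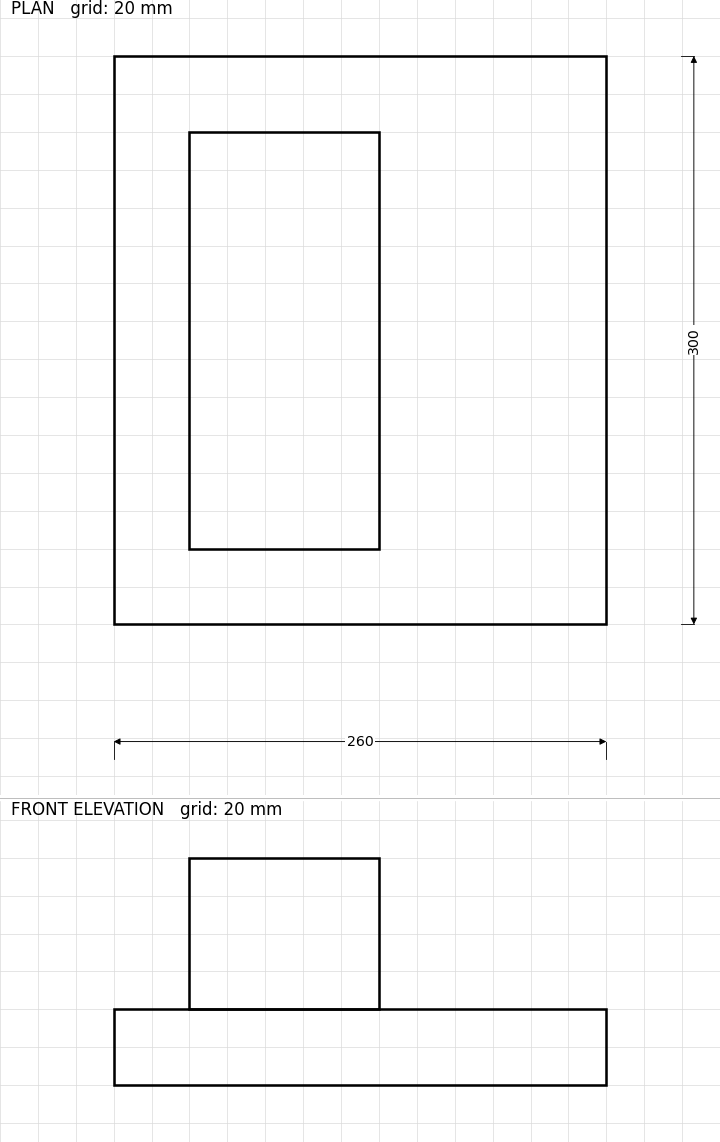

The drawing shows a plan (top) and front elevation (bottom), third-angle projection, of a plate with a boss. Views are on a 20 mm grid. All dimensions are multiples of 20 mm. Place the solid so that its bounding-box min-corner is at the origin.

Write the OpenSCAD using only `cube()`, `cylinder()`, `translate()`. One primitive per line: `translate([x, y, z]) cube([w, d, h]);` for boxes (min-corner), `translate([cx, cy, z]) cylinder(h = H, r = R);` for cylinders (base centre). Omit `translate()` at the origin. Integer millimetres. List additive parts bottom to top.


cube([260, 300, 40]);
translate([40, 40, 40]) cube([100, 220, 80]);
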